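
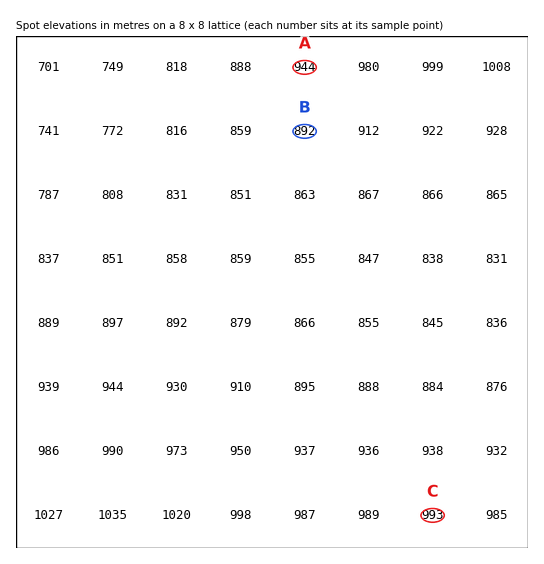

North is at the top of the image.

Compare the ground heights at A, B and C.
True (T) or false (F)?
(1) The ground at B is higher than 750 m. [T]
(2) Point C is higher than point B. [T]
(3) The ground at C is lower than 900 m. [F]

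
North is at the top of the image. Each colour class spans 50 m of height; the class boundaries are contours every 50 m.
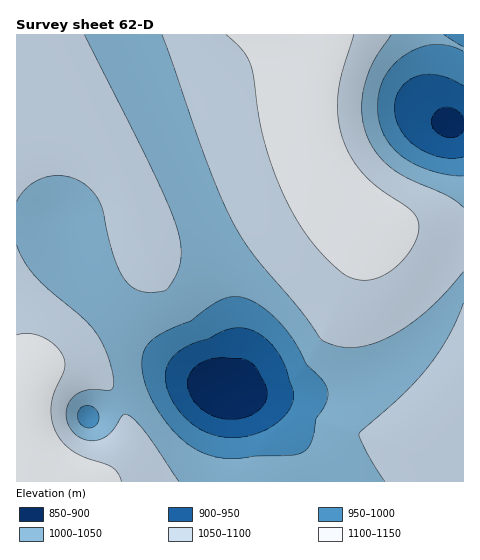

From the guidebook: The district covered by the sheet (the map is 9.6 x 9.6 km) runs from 860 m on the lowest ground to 1150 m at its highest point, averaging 1050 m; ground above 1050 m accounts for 49.4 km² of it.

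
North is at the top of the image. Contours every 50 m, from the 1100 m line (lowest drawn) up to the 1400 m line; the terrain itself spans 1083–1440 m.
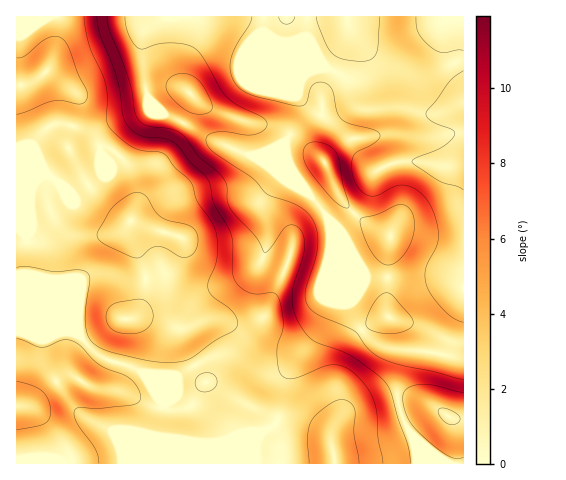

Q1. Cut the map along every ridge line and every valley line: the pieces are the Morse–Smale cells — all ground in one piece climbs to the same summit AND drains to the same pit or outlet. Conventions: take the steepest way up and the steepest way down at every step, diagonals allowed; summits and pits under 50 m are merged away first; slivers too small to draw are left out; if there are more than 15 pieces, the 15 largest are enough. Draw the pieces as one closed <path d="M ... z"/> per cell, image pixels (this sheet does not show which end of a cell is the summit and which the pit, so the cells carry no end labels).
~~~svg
<path d="M463 16l-446 0-1 316 16 4 23 0 7-4 14 1-42-42-9-19 1-70 6-15 8-9 7-2 6 2 10 13 13 3 22-15 3-3-1-36 2-4 13-12 32-14 1-11 16 15 25 12 29 17 30 12 9 0 12-4 16-10 3 17-2 7-6 13-18 24 5 22 0 21-3 11 17 10 40 12 8-23 24 60 9 17 9 8 18 8 44 4 30 6z"/><path d="M148 99l-1 11-32 14-10 8-5 8 1 36-12 10-13 8-5 0-8-3-10-13-6-2-7 2-5 5-9 19-1 70 9 19 63 63 11 6 22 6 13 7 14 25 5 6 3 0 15-30 36-18 14 0 36 16 17-2 23-23 13-18 10-22 0-7-3-5 0-28-3 10-7 1-43-16-9-6 3-11 0-21-5-22 18-24 6-13 2-7-2-17-17 10-12 4-9 0-30-12-29-17-25-12z"/><path d="M71 332l-9 0-7 4-23 0-10-4-6 1 1 131 241-1-2-16 8-17-16 1-24 10-14 2-50-6-2-9 5-23-19-30-14-9-29-9-21-21z"/><path d="M329 255l-3 8 0 32 4 9-4 11-8 17-24 31-10 16-7 41-16 14-3 7 0 22 189 1-37-31-10-22-2-28 6-28 5-5-25-3-13-7-9-8-9-17z"/><path d="M299 354l-13 13-9 5-11 0-10-4-26-12-14 0-23 10-16 11-6 16-4 10-4 2-5 30 4 3 48 5 14-2 24-10 21-2 8-9 7-41z"/><path d="M424 351l-18 1-4 10-4 21 0 17 4 18 8 15 28 24 10 7 15 0 1-106z"/>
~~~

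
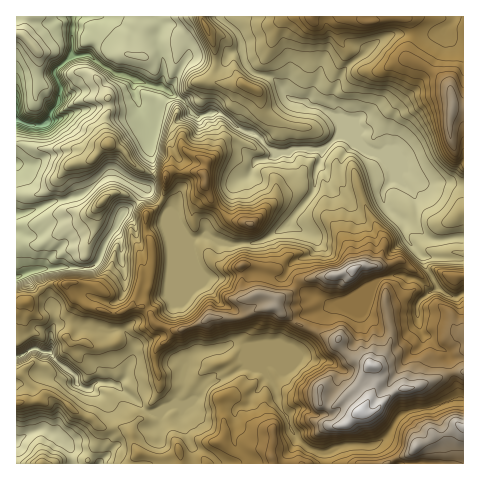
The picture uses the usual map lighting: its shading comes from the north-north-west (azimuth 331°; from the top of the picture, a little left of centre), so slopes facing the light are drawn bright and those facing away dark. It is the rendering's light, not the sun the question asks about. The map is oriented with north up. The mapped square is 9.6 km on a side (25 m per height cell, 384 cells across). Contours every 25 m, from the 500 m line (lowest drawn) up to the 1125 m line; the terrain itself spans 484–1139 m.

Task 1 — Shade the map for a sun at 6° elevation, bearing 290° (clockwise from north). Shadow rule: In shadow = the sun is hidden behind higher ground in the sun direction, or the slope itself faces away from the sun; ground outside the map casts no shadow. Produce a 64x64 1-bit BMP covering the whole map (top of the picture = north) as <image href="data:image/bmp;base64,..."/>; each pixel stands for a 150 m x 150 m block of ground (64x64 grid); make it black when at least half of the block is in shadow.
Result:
<image width="64" height="64" href="data:image/bmp;base64,Qk0+AgAAAAAAAD4AAAAoAAAAQAAAAEAAAAABAAEAAAAAAAACAAATCwAAEwsAAAIAAAAAAAAA////AAAAAAADEAAABiAC+AAAAIAHQABwAAABgAfP/iAAAAAAB5/+AAAAAAIHh/8AfgAAAgcB/4B+AAAABgA/4P4AAAAEAA/4bIAYAAQAD/8AAA8ADAAH/wAABwBICAD/AbAHgCAADB8BkA+AAAAGBicAD4AAAA4ABgAPwAAADwDcAA/wAAAHgPwDj//4AAeAfAGD//8Dg8AMAAH//wGDwDwAAF/+AQPALAPGB/vAA8AcAc8AI+AHwDwAH4gDwAfAOAcfgAPAB+AYBx/AAcf3fQAHH8AABf/5AAMfwAAC//AAAg/AwgD/cAAyD8BDAA7wADoPwAHADfgAOg+AAGAH8AAYDwA/8AfgABwfAP/gB8AADh+wf+AHgAAPH2A/wA+AAA+eIB/AHwAAD44CD8A/ABgPxg/nwD4AB8PHD+JgPgAD4Aef8mB+AAP/x5/wIHwAAf+yH+AgeAAAP3Af4DBwAQAe8A/4EMABAA/4B9gAAAEAA/AHM/gAAQAD8OIAHgADAAPg4YAeAAMYB+BiAAwAAz4H4eAAAAADHwPh+A/AAAEeB8EQH8AAAR8DwAAfAAABBgOAAB4AAAMOD4gACAAIAw4OCADAAAABDhkIAMAAAAAPsAAFgAEAAB/gAAeGAMAAG6AAD4YAAAADgAAPhBg4AAOAAA8AHH8AA4AAHgAYPmABAAAYABAAQA=="/>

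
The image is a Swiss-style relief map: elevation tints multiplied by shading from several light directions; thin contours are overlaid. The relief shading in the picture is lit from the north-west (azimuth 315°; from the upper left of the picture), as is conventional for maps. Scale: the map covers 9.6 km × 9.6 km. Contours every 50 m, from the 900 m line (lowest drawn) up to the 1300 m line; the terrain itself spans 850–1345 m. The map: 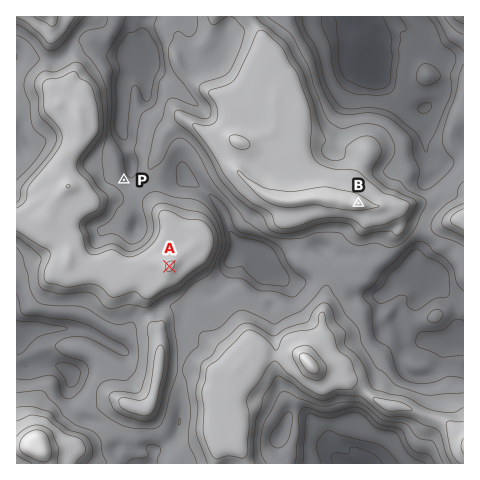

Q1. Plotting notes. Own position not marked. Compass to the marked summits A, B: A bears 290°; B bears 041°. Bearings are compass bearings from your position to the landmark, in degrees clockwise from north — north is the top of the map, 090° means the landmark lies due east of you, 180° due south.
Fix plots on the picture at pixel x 271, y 303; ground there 1080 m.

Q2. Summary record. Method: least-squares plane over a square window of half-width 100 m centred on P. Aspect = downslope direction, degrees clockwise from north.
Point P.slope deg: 11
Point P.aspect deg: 61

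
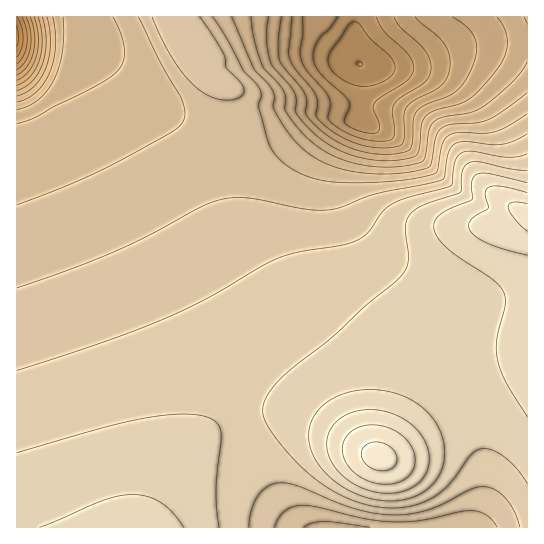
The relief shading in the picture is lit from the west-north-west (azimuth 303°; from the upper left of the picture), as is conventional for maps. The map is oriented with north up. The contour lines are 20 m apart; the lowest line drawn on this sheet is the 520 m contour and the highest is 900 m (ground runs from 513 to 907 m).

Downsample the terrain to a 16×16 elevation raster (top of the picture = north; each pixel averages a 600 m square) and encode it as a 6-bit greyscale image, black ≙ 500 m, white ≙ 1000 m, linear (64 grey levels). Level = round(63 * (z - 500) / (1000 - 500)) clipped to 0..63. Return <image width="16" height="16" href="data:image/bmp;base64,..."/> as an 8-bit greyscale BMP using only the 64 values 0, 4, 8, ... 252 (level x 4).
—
<image width="16" height="16" href="data:image/bmp;base64,Qk02BQAAAAAAADYEAAAoAAAAEAAAABAAAAABAAgAAAAAAAABAAATCwAAEwsAAAABAAAAAAAAAAAAAAEBAQACAgIAAwMDAAQEBAAFBQUABgYGAAcHBwAICAgACQkJAAoKCgALCwsADAwMAA0NDQAODg4ADw8PABAQEAAREREAEhISABMTEwAUFBQAFRUVABYWFgAXFxcAGBgYABkZGQAaGhoAGxsbABwcHAAdHR0AHh4eAB8fHwAgICAAISEhACIiIgAjIyMAJCQkACUlJQAmJiYAJycnACgoKAApKSkAKioqACsrKwAsLCwALS0tAC4uLgAvLy8AMDAwADExMQAyMjIAMzMzADQ0NAA1NTUANjY2ADc3NwA4ODgAOTk5ADo6OgA7OzsAPDw8AD09PQA+Pj4APz8/AEBAQABBQUEAQkJCAENDQwBEREQARUVFAEZGRgBHR0cASEhIAElJSQBKSkoAS0tLAExMTABNTU0ATk5OAE9PTwBQUFAAUVFRAFJSUgBTU1MAVFRUAFVVVQBWVlYAV1dXAFhYWABZWVkAWlpaAFtbWwBcXFwAXV1dAF5eXgBfX18AYGBgAGFhYQBiYmIAY2NjAGRkZABlZWUAZmZmAGdnZwBoaGgAaWlpAGpqagBra2sAbGxsAG1tbQBubm4Ab29vAHBwcABxcXEAcnJyAHNzcwB0dHQAdXV1AHZ2dgB3d3cAeHh4AHl5eQB6enoAe3t7AHx8fAB9fX0Afn5+AH9/fwCAgIAAgYGBAIKCggCDg4MAhISEAIWFhQCGhoYAh4eHAIiIiACJiYkAioqKAIuLiwCMjIwAjY2NAI6OjgCPj48AkJCQAJGRkQCSkpIAk5OTAJSUlACVlZUAlpaWAJeXlwCYmJgAmZmZAJqamgCbm5sAnJycAJ2dnQCenp4An5+fAKCgoAChoaEAoqKiAKOjowCkpKQApaWlAKampgCnp6cAqKioAKmpqQCqqqoAq6urAKysrACtra0Arq6uAK+vrwCwsLAAsbGxALKysgCzs7MAtLS0ALW1tQC2trYAt7e3ALi4uAC5ubkAurq6ALu7uwC8vLwAvb29AL6+vgC/v78AwMDAAMHBwQDCwsIAw8PDAMTExADFxcUAxsbGAMfHxwDIyMgAycnJAMrKygDLy8sAzMzMAM3NzQDOzs4Az8/PANDQ0ADR0dEA0tLSANPT0wDU1NQA1dXVANbW1gDX19cA2NjYANnZ2QDa2toA29vbANzc3ADd3d0A3t7eAN/f3wDg4OAA4eHhAOLi4gDj4+MA5OTkAOXl5QDm5uYA5+fnAOjo6ADp6ekA6urqAOvr6wDs7OwA7e3tAO7u7gDv7+8A8PDwAPHx8QDy8vIA8/PzAPT09AD19fUA9vb2APf39wD4+PgA+fn5APr6+gD7+/sA/Pz8AP39/QD+/v4A////AKisrLCsqKCUjIyUnJiQjJikqKioqKSgnJikuMC4pJicoKSkpKSkoKCksMTIvKigpJygoKCgoKCgpKy4uLCoqKiYnJycoKCgoKSkqKioqKislJiYmJycnKCgoKSkqKisrJCUlJSYmJycnKCgpKSoqKyMkJCQlJSYmJycoKCkqKisiIyMkJCQlJSYmJycpKiwtIiIiIyMkJCQkJCUmKSwuLyEhISIiIyMjIiIiIyUnLC4gICAhISIiIiAeGxkbIycnHx8fICAhIiEdFhERGB4gIRkeHx8gIiQhGxMODxMXGh0PHB4fISUkHRYPCwwQFBcaDBsdHyMlIRsVDwwPExUXGg="/>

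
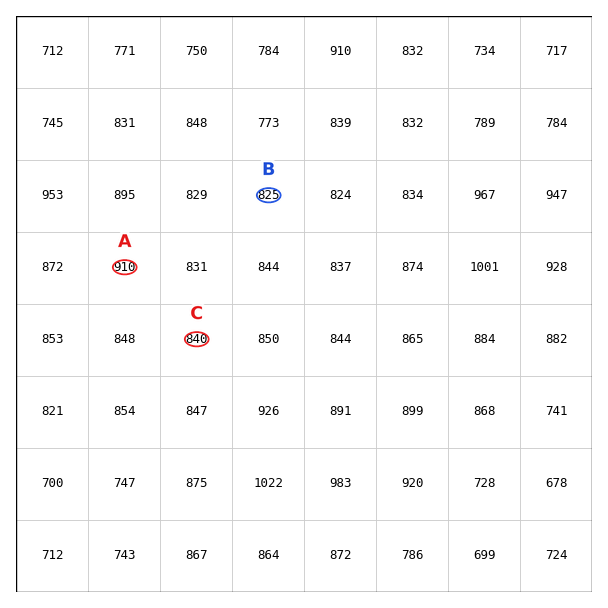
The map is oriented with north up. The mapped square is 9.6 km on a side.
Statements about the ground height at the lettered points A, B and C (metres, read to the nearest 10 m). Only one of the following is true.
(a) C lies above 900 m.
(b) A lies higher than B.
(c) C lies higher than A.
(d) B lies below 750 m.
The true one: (b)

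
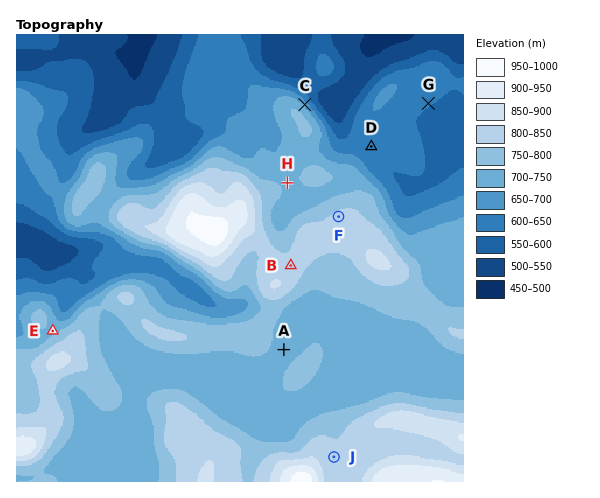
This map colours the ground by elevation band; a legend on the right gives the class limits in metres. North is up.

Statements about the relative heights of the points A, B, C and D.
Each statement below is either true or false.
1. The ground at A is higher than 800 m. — false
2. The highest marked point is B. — true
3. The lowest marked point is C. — false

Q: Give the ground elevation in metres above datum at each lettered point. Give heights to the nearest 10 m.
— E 740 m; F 810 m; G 600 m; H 730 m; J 810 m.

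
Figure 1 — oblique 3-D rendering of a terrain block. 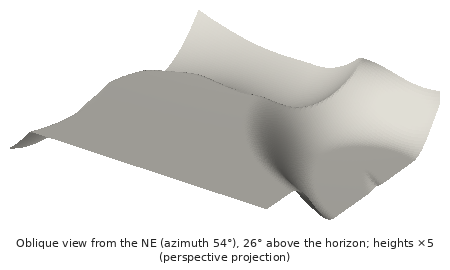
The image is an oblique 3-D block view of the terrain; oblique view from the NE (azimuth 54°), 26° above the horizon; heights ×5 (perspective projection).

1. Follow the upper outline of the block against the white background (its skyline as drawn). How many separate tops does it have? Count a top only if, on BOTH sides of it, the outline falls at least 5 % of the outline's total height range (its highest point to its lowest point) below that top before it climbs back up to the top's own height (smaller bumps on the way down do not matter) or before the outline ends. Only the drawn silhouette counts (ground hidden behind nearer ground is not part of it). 2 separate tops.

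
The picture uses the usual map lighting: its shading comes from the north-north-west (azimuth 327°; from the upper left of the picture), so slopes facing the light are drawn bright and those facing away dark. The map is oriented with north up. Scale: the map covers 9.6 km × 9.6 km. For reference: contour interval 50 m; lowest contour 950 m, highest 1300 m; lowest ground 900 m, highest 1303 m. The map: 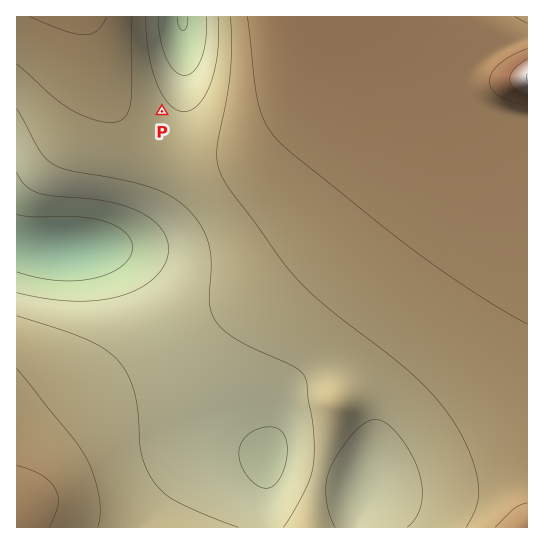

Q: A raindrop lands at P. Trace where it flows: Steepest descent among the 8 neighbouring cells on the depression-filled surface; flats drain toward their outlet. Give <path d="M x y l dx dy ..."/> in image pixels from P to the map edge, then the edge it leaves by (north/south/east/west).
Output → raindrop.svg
<path d="M162 111l17-17 0-19 2-1 0-28 1-1 0-28"/>
exit: north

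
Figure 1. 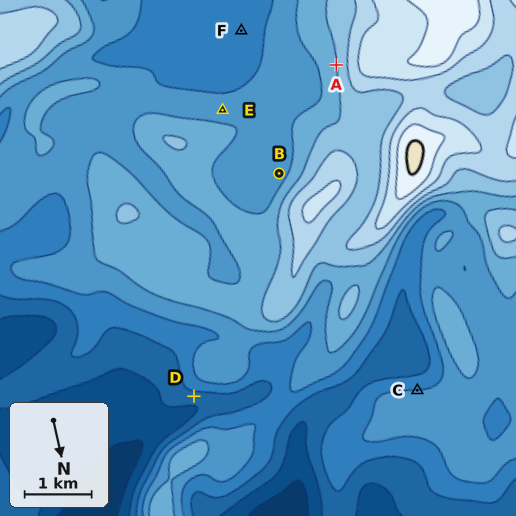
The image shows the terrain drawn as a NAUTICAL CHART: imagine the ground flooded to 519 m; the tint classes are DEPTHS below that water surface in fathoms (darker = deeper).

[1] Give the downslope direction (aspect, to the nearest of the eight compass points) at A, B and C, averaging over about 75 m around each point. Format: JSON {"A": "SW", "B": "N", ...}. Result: {"A": "E", "B": "SE", "C": "S"}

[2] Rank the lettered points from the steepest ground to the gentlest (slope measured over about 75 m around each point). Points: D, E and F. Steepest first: D E F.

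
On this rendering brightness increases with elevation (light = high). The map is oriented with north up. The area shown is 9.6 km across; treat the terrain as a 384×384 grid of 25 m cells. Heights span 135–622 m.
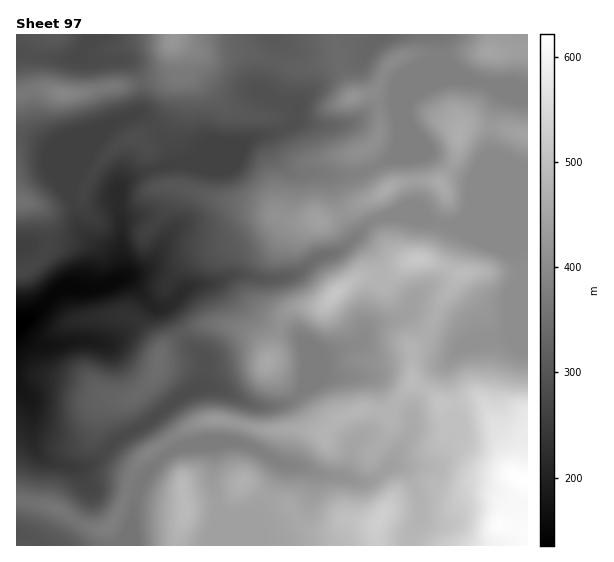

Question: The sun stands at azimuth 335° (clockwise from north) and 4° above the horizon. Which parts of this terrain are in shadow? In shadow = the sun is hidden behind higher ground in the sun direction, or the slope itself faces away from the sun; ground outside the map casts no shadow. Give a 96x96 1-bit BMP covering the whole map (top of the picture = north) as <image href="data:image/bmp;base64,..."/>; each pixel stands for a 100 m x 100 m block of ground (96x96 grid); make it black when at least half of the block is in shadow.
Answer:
<image width="96" height="96" href="data:image/bmp;base64,Qk2+BAAAAAAAAD4AAAAoAAAAYAAAAGAAAAABAAEAAAAAAIAEAAATCwAAEwsAAAIAAAAAAAAA////AAAAAAAAYGAA8AAAAAAAAAAf+fAA8AAAAAOAAAA/8HAB8AAAAAOAAAB/4BgA8AAAAAeAAAD/wAgA8AAAAAOAAAD/gAAAcAAAAAOAAAD8AAAAIAAAAAAAAADAAAAAADAAAAAAAAAAAAAAAHgAAAAAAAAAAAAAADgAAAAAAAAAAAAAABgAAAAAAAAAAAAAAAAAAAAAAAAAAAAAAAAAHiAAAAAAAAAAAAAAfnAAAAAAAADAAAA//jgAAAAAAADgAAD//BwAAAAADgDwAAP//A4AAAAAAwAwAA//+AYAAAAAAYAcf//+AAIAAAAAAOAH///8AgMAAAAAAPwD///4B4EAAAAAAP8A//wAD8AAAAAAAP/AP8AAB+AAAAAAAH/gAAAAA+AAAAAAAB/wAAAAAEAAAAAAAAf8AAPwAAAAAAAAAAP+AAf4AABgAAAAAAH/AA/4AABgAAAAAAD/gA/8AAAgAAAAAAA/gA/8AAAAAAAAAAAfgA/8AAAAAAAAAAAPgAf8AQAAAAAAAAAHAAP4B8AAAAAAAAAAAAH4D8AAAAAAAAAAAAA4H+AAAAAAAAAABAAAf+ADgAAAAAAAHgAA/+ADwAAAAAAAfwAH//AB8AAAfgAA/gAP//AB+AAG/4AAfgAf//AB/gAOf4AAGAAf//AB/wAfDgAAAAA///gB/4B/AAAAAAAf//oA//D/gAAAAAAf//8A//j/8AAAAAAAP/+A//j//AAIAAAAH//4//j//gAMAAAAD//8f/j//4AGAAAAB+P+P/j//+AHgAAAA8H/H/j///gD/gDwAIH/H/j///wB/4f+AAD/D/Af//xAf///AAD/AAAP//3gA///wAB+AAAH//ngAAH/+AAAAAAP//HgAAD//AAAAAAf//HwAAB//gAAAAA/yfDwAAAP/gAAAAB/w/DwAAAH/4AAAAD/4+B4AAAB/8AAAAD/4+A8AAAAf+AAOAD/4AAeAAAAB//geAD/wBAPAAAAA//w+AD/gDAHgAAAAf/48AD4AHnjgAAAAH/88AAAAfnwAAAAAD/88AAAA/jwAAAAAA/+cAAAA/gAAAAAAAP8LAAAA/wAAAAAAAH4HwAAA/wAAAAAAAAAHwAAB/wAAAAAAAAAP4AAH/yAAAAAAeAAP4AH//zgAAAAA/AAP4EP//xwAAAAAfwAH4MP//wAHgAAADwAH88f//wAPwAAAA4AH98f//8Af/AAAAwAH/8///+A//wAAAAAD4B///+B//8AAAAABwB///+D//8AH4AAAAD////H//wAP8AAAAD//////AAAf8AAAAD//////AAAP8AAAAD//////wAAB+AAAAD//////4AAAcAAAAwAP////4AAAAAAAD8AAP///4AAAAAAAH8AAAAD/8AAAAAAAP8AAAAB//AAAAMAA/8AAAAH//gAAAOAB/8AAAAH//gAAAPAB/8AAAAP/gAAAAHgB/8AwAAPiAAAAABgAfwD4AAPgAAAAAAAAAAD4AAHAAAAAAAAAAAA4AABAAAAAAAAAAAAAAAAAAAAAAAAAAA="/>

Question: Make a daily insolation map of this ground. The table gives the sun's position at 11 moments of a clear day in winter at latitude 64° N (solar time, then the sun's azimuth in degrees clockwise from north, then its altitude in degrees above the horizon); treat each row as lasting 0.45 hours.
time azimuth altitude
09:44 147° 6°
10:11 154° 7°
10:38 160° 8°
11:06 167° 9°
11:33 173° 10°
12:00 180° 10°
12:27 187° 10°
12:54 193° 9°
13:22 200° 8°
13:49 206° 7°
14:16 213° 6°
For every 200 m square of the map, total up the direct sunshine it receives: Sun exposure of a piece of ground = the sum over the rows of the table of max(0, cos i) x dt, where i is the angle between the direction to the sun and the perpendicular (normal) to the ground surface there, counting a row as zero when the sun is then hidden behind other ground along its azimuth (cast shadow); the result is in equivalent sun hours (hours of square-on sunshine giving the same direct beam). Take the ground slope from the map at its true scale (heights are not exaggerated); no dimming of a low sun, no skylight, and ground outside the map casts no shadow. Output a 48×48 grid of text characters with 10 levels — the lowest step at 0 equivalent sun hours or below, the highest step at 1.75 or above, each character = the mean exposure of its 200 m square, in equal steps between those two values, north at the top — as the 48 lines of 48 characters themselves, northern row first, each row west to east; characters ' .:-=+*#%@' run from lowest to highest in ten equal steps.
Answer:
====+=-----=--==----------===-----:  ..::::::---
==+++----=++++**=----------===---:  .:::--------
:.       .:-=*#*+++==++=----==--:..-++===+*##***
           .-=+==++++++++=====:. .-+======*#%%##
         ..-=+++++++===+++++=-.  .====--:::-=+=+
-==---=+#%%######*+==--==++=:...:====-:     :-==
**#%@@@@@@%####***+=-----==-:-+##=---:  .  .:..:
**#@@@@%#*=-=++++*++==-----=*%@%*---==-:-:::.   
+*####*+=-::-=+++*******+=::-=--:---=+*+-----:..
=+*+====-:---==++++***=-:.  .   .:====*#+=+*+++=
-======--=+=-=======--. ...    .:=+==-=+++**+***
--=====-=**++++====--:..::::--=+++=:::.:=+*+==+*
----==-=****+-:::---:....-==+++*+-      -*+=====
:::----+*++-.         ....:::--:.   ..:.:=======
.  .--=+==-:-===-.   ...........  :+###*--======
-:..:===--=+**++++=---::.:.  ..:-+%%*****=======
##*=-==--=+++++***++=----::...-=*%#+--=+#+======
%%#*+++=-==--=*+===+++++=--=--=**-... .-==-=====
***+==+*++=-=++---==++**+++*#**+-.      :-----==
=======+*++**+=----==++++**#%#=. ..        .:--=
---+*##*++*#*=========++****=.   .::         :--
:-+%@%#****#*==++++****###+:     :--=+*=:    .:-
+*@@%****+==--=+****===+=:     .---+#%%*=-=++===
@@@*===-:..:--==--::.         .=++=+**+==+###+==
@%*-:.     .=+=:.   ..      .-*##*+++=--=**++===
**=:.    ....:.     .::..:--=*###**+=--=**+==-==
+=:..:--==-:        ..::-*#%%##***+=---=+++==-==
-::-+****+=:   .=++=-:::-+#%@%*+==-:.:-=++======
::=+=-:----.  .=*###+-:.:-=+##*+===-::-=++===---
::::.     ...:--=++*+-:..:-==+=---===-===-:::::-
::.        .:----====-:----===----==--==:.   .  
-::::.     :-===---=+++*++=---==+==-::::.       
===-:::.  .:=++=-. .-*%#*+=-:..  .::--.  .      
-==-::---::-+*+:     -%%#*-.       :=+-. .:.    
:-----=====+*+:        .:.       ..-++=--==-:.. 
::--====++**=.              .::-==-=========:::-
:::-=+++**+-    -+#*=:    .::-+**+==========--:-
:::-==+++=:   .+####%%%#**+=-=++===+=---=-==----
::---==+=:   :-:.:::.:+#%###+===--=+=--==----::-
..:=++*+:. :==.        -+*####+===+===++=-::::::
   .:---:.:==:    ..    :-=+##**++=----=-::::::.
     .:----=:...:::::::.   .:--=+-. .--------==-
     .::----::---:--=+=-. .:.       :-=---=--=++
:.      .:=-:--=---=+++=-::::.     :--=--===--==
**+=:    :==---=-===+=====-:::.. .:---=-===-----
*###*-  .===---=+=========-::---:-=+=--===-::---
=++*#*+==+=====++==========--======+=-:::::-=+=-
--==+++++====-======================--:::::-====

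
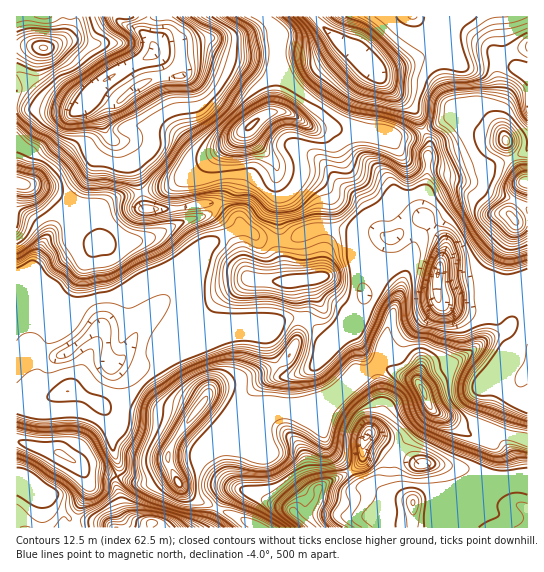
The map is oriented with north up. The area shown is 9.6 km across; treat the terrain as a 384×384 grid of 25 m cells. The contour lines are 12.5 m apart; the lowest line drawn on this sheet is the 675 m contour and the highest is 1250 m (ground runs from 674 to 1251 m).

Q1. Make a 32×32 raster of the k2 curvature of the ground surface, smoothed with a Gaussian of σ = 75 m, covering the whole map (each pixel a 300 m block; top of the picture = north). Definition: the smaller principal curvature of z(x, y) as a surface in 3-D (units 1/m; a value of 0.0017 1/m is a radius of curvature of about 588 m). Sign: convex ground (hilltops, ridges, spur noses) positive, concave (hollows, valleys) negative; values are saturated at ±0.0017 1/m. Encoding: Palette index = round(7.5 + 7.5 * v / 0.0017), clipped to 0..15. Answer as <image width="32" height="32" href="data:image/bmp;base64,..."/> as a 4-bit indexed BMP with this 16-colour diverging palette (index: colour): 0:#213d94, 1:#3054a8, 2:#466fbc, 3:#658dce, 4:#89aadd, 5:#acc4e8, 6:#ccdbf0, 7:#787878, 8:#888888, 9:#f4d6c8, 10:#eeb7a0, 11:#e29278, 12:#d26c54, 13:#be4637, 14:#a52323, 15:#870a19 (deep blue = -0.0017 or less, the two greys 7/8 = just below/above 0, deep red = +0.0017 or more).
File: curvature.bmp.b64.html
<image width="32" height="32" href="data:image/bmp;base64,Qk12AgAAAAAAAHYAAAAoAAAAIAAAACAAAAABAAQAAAAAAAACAAATCwAAEwsAABAAAAAAAAAAlD0hAKhUMAC8b0YAzo1lAN2qiQDoxKwA8NvMAHh4eACIiIgAyNb0AKC37gB4kuIAVGzSADdGvgAjI6UAGQqHAHZ1MlIAI1iHQAiIh3Z3d2Z3U1NDZ3dVIAI1d3aGd3d4ZAS3CHaUQAJkEYiHdnd3dxJ3hgZXVFRoVVMDd1RWUiNXiIQIaTZ3iKNHYGdTMSZzd4iQNVZTd4dRelA1MUd4dzEiE1NkdTd3VohRFSiEaHZFVWhipWhFd3eHYkJJhUQyh4h3cldplGZ2d3YSSVMEZ3d3dmYyeXaVEAR4VGcmFXd3VnZndQJYdWcwZmY2aWNnd3Vmdod1IjRZRSB3WXV2V3d4Znd4d3ZmRVZiVzNDRXeHd3Z3Z3dlVURXZRpEEmd3d2M0Z3d2Z3Z4dVYlUxR4d3UmdSNndmiXiIpVZGUHdlUSeJiEI2ZohnZnRnd3BmJDcWiIh4YlVmVWZmd2dxQ3mGRIeHd4ZDVEVEVXZmdDaIpEZ4dSI1d0RmZWZXh1UniYZjd5dDQgNkeYaIVnZkd0QptGN2RpiHd3eHZYY0NWZUtUeDRER4dlRod1dyORZnYmR3RXZ0OGV2NmV3RYcFh1YXZVhWdlR1mmIlZ3eJFXdbYzIDR3dlJXh1ZWd4gwmHZmNlI0FYh1NTeDV1ViI6iHhWZjFXM1RFRyJWNUIGRndnZWaFAmZDRzVnYmU0NmQyRUeZZ3MFZldkZ1RSUlZ3ZodomIaKJGVCRHiVAiR3d2eHdlVnQCZUZTR5gAZnd3d2d2"/>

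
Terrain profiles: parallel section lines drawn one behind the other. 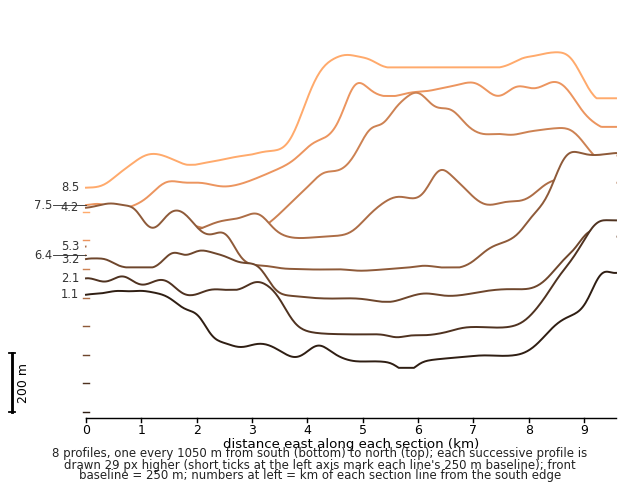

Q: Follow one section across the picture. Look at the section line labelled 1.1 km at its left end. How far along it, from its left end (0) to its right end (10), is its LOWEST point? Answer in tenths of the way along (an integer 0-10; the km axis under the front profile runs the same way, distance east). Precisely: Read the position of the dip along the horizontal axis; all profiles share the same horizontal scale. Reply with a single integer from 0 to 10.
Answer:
6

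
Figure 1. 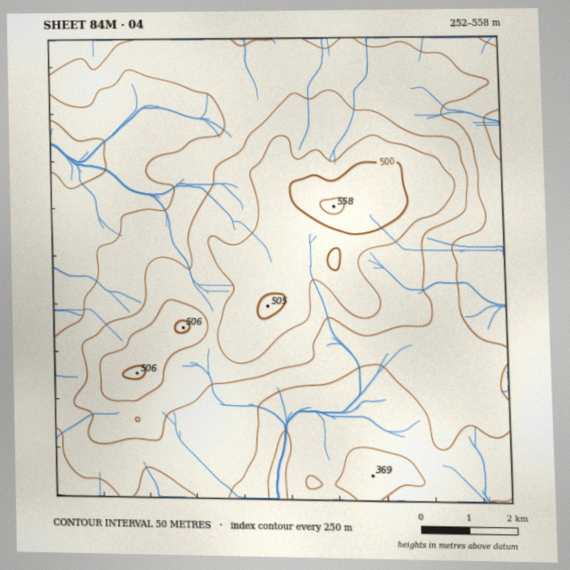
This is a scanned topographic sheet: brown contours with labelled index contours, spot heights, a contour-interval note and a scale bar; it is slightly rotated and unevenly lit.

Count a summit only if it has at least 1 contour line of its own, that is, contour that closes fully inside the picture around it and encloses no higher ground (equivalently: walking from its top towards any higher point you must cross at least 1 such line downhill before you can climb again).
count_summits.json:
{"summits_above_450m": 5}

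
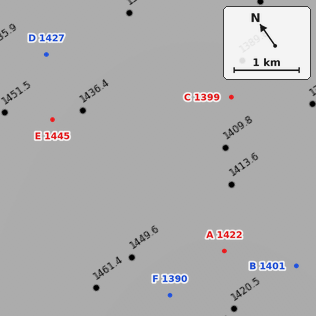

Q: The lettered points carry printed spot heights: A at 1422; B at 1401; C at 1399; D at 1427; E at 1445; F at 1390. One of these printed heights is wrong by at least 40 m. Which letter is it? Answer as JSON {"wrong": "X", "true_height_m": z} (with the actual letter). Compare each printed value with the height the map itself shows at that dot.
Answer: {"wrong": "F", "true_height_m": 1440}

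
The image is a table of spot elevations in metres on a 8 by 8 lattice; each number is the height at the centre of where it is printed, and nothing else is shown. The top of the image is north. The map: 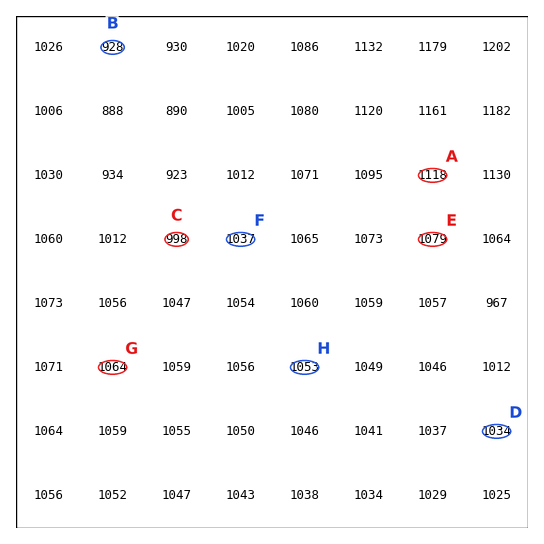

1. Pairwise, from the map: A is higher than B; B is lower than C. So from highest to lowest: A C B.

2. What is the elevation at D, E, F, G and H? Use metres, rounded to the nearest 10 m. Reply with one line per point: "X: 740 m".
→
D: 1030 m
E: 1080 m
F: 1040 m
G: 1060 m
H: 1050 m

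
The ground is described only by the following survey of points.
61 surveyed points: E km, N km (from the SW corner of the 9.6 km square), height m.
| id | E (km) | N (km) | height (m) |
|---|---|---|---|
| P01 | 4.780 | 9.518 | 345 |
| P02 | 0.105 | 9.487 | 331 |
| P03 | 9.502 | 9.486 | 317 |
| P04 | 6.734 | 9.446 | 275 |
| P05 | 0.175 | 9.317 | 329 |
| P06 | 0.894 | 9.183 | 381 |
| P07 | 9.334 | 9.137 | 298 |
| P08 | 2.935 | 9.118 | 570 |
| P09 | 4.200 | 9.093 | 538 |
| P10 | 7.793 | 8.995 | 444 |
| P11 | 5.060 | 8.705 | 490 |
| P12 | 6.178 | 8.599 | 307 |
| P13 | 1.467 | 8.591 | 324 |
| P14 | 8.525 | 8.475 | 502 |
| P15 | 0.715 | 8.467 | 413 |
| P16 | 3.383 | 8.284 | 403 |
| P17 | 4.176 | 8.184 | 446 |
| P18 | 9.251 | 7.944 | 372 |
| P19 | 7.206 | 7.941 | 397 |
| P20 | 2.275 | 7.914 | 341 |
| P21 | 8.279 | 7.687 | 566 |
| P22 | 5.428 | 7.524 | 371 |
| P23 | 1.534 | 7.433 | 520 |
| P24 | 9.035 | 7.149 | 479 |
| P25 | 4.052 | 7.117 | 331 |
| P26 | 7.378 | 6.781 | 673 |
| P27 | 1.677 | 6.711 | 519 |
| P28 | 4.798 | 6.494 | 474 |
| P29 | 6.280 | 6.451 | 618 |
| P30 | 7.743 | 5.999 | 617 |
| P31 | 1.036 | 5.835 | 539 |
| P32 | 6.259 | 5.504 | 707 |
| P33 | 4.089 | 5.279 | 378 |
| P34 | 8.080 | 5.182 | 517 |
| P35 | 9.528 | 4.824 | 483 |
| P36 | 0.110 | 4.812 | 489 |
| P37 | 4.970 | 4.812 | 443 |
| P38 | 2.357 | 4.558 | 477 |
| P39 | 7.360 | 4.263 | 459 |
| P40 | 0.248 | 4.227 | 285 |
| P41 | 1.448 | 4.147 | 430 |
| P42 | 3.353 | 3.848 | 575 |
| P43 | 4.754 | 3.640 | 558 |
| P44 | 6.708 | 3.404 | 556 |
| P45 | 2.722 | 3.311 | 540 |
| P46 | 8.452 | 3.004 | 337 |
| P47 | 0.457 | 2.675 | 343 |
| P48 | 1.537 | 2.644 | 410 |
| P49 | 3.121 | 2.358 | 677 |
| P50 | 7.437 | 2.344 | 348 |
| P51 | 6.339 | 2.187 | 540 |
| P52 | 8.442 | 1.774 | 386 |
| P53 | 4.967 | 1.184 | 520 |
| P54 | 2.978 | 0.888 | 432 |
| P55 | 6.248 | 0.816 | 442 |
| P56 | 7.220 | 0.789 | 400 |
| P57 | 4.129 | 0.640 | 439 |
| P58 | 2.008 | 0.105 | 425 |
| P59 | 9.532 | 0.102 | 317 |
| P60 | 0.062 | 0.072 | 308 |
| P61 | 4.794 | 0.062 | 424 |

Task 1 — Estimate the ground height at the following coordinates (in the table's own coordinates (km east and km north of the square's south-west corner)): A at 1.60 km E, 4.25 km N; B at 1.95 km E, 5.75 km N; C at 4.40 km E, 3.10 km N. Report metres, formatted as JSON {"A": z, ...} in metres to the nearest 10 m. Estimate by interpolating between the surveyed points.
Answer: {"A": 370, "B": 460, "C": 500}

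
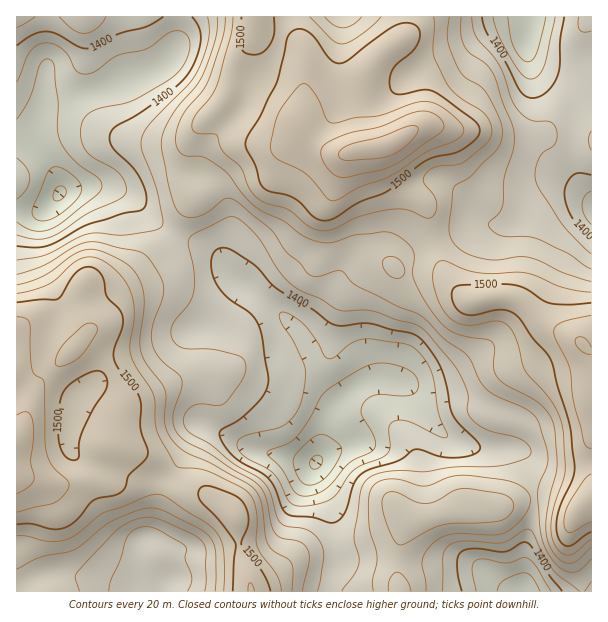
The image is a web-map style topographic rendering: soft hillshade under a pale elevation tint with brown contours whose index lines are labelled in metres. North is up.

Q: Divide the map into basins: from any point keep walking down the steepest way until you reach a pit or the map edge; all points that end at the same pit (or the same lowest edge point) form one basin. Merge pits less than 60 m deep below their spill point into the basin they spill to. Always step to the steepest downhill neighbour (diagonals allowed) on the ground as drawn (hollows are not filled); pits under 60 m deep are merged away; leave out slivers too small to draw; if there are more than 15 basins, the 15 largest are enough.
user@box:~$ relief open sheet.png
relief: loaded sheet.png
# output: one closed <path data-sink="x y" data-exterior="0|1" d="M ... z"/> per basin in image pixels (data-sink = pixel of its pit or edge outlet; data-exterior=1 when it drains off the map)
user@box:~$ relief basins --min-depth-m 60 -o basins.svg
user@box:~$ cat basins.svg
<path data-sink="317 462" data-exterior="0" d="M302 127l-2 5-15 12-9 2-19-1-18 5-25 30-26 26-18 36-12 12-32 24-15 10-18 0-9-4-2 4 0 15 6 21 0 8-9 12 4-1 6 3 15 14 10 12 8 20 2 13-8 17-4 22 16 7 19 5 12 6 23 19 33 18 20 19 5 34 12 40 147 0-2-11 1-33 5-17 7-11 16-2 30-8 47-4 27-8 18 0 15 4 10 6 8 0 11-10 0-147-5-2-11-11-34-16-18-18-11-6-19-2-21 5-8-3-25-24-45-4-10-12-6-13-7-39-12-33-2-21-5-1-6 3-15-2-17-8-11-12z"/><path data-sink="60 194" data-exterior="0" d="M405 16l-389 1 1 459 13 2 20 6 28 0 14-3 5-5 7-21 8-11 4-22 8-17 0-7-10-26-10-12-15-14-6-3-4 1 9-12 0-8-6-21 0-15 2-4 9 4 18 0 47-34 12-12 14-29 9-13 21-20 15-21 13-11 15-3 19 1 9-2 9-6 8-11 2 5 11 12 17 8 15 2 10-3 4 28 11 27 7 39 6 13 10 12 40 2 13 7-15-39-6-33-5-7-18-8-12-12-7-16-3-14 2-3-15 3-3-4-4-12-1-30 7-33 19-22 17-13z"/><path data-sink="530 17" data-exterior="1" d="M591 16l-184 0-3 20-17 13-17 19-9 36 0 19 5 23 3 4 14-4 2 18 7 16 12 12 18 8 5 7 6 33 12 35 6 9 13 12 9 5 21-5 19 2 11 6 18 18 34 16 14 12 2 0z"/><path data-sink="161 588" data-exterior="0" d="M113 445l-5 4-8 21-8 11-14 3-28 0-20-6-14-1 0 114 235 1-1-11-10-29-5-34-14-14-14-10-37-4-42-14-6-5-2-18z"/><path data-sink="524 591" data-exterior="1" d="M548 498l-18 0-27 8-47 4-30 8-16 2-7 11-5 17 0 42 3 2 190 0 1-92-11 8-8 0-10-6z"/>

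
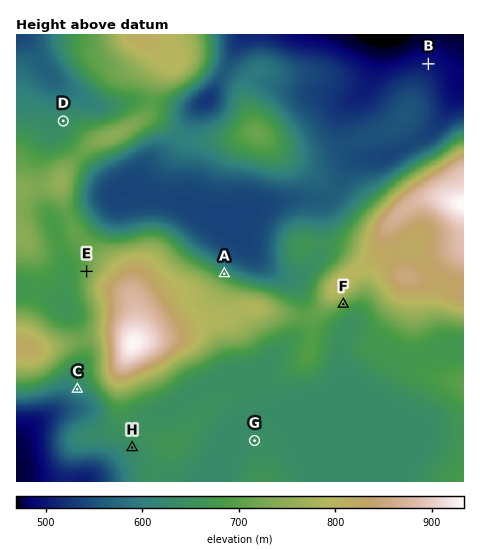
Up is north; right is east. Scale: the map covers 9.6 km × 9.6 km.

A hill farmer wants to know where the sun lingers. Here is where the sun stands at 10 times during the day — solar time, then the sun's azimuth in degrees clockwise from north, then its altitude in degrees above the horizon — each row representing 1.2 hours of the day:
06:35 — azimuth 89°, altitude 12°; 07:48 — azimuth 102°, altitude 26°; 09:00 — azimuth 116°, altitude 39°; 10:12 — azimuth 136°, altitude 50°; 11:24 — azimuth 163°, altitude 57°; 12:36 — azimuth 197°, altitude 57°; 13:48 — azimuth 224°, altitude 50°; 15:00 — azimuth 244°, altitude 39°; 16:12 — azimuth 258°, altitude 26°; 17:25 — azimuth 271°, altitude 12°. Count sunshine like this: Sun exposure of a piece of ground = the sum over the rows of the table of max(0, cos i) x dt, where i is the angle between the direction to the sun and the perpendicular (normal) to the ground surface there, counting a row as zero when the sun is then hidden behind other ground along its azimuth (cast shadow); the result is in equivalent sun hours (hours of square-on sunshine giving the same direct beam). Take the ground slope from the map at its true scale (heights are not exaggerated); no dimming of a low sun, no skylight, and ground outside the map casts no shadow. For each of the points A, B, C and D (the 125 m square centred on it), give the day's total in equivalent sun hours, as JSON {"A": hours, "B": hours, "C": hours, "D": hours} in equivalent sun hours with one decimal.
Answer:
{"A": 5.5, "B": 6.7, "C": 7.3, "D": 6.7}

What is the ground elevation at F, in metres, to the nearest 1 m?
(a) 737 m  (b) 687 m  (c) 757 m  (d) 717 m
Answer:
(d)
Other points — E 715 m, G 641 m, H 639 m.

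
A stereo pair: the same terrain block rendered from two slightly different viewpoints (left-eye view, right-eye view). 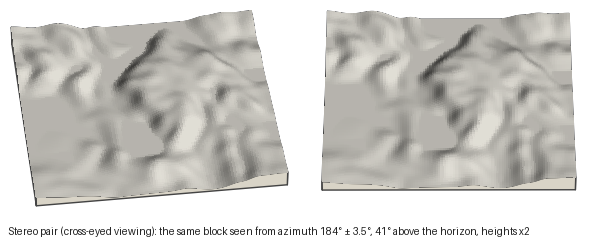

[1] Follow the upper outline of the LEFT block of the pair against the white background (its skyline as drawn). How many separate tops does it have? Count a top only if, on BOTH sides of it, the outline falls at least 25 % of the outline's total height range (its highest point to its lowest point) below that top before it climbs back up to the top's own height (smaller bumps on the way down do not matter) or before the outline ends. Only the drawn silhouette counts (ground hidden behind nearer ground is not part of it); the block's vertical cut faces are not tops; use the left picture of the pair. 0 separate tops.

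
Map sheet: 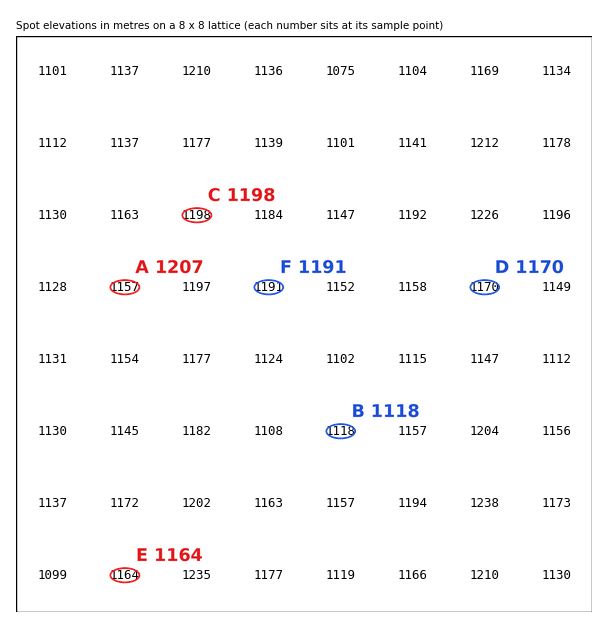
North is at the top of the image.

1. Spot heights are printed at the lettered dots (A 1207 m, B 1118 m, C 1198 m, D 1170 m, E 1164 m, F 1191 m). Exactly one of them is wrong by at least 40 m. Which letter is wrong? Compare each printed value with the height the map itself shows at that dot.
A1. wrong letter A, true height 1157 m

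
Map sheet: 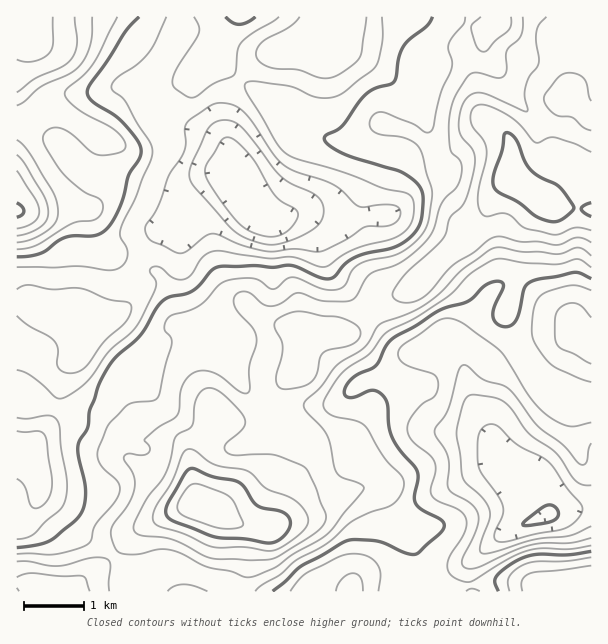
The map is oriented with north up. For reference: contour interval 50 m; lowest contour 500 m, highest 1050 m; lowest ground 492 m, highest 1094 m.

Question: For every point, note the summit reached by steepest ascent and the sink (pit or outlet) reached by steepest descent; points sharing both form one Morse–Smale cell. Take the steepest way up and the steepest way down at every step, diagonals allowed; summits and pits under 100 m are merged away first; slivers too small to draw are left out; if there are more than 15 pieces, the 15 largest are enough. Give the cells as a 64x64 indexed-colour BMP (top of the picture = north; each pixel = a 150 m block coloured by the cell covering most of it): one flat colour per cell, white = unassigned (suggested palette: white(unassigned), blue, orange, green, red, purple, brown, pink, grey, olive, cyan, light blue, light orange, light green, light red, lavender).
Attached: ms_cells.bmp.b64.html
<image width="64" height="64" href="data:image/bmp;base64,Qk12CAAAAAAAAHYAAAAoAAAAQAAAAEAAAAABAAQAAAAAAAAIAAATCwAAEwsAABAAAAAAAAAA////ALR3HwAOf/8ALKAsACgn1gC9Z5QAS1aMAMJ34wB/f38AIr28AM++FwDox64AeLv/AIrfmACWmP8A1bDFAMzBERZmZmZmZmZmZmd3d3d3d3d3d3d3IiKZmZmZmZmZEREREWZmZmZmZmZmZ3d3d3d3d3d3d3IiIpmZmZmZmZkRERERFmZmZmZmZmZnd3d3d3d3d3d3ciIimZmZmZmZmRERERERZmZmZmZmZmZ3d3d3d3d3d3dyIiIpmZmZmZmZEREREREWZmZmZmZmZnd3d3d3d3d3dyIiIiKZmZmZmZkRERERERFmZmZmZmZmd3d3d3d3d3d3IiIiIimZmZmZmRERERERERZmZmZmZmZ3d3d3d3d3d3ciIiIiIpmZmZmZERERERERERZmZmZmYREXd3d3d3d3ciIiIiIiIpmZmZkRERERERERERZmZmERERIid3d3d3ciIiIiIiIiIimZmRERERERERERERZmYRERESInd3d3ciIiIiIiIiIiIiIiERERERERERERZmZmERERIiIid3dyIiIiIiIiIiIiIiIREREREREREWZmZmZhEREiIiIid3IiIiIiIiIiIiIiIhEREREREREWZmZmZmYRERIiIiIiIiIiIiIiIiIiIiIiEREREREREWZmZmZmZmERESIiIiIiIiIiIiIiIiIiIiIREREREREWZmZmZmZmZhERIiIiIiIiIiIiIiIiIiIiIhERERERERZmZmFmZmZmERESIiIiIiIiIiIiIiIiIiIiERERERERFmZmERZmZmERERIiIiIiIiIiIiIiIiIiIiIRERERERERERERFmZmYRERIiIiIiIiIiIiIiIiIiIiIhERERERERERERERZmERERIiIiIiIiIiIiIiIiIiIiIiERERERERERERERFhERERIiIiIiIiIiIiIiIiIiIiIiIREREREREREREREREREzNSIiIiIiIiIiIiIiIiIiIiIhEREREREREREREREREzNVVVVSIiIiIiIiIiIiIiIiIiERERERERERERERERETMzVVVVUiIiIiIiIiIiIiIiIiIRERERERERERERERETMzNVVVVVUiIiIiIiIiIiIiIiIhERERERERERERERETMzMzVVVVVVVSIiIiIiIiIiIiIiERERERERERERERETMzMzM1VVVVVVUiIiIiIiIiIiIiIRERERERERERERETMzMzMzVVVVVVVVIiIiIiIiIiIiIhERERERERERERERMzMzMzNVVVVVVVVVIiIiIiIiIiIiERERERERERERERMzMzMzM1VVVVVVVVVVUiIiIiIiIiURERFEERERERERExEzMzMzMzMzVVVVVVVVIiIiIiIiVRERREREERERERExEREzMzMzMzM1VVVVVVVSIiIiIiVVEUREREREERERETERERMzMzMzMzNVVVVVVVUiIiIiVVVERERERERBEREREREREzMzMzMzMzVVVVVVVSIiIlVVVUREREREREERERERERERMzMzMzMzMzNVVVVVUiIlVVVVREREREREQREREREREREzMzMzMzMzMzVVVVVVVVVVVVVERERERERBERERERERERMzMzMzMzMzM1VVVVVVVVVVVUREREREREEREREREREREzMzMzMzMzMzNVVVVVVVVVVVRERERERERBERERERERETMzMzMzMzMzMzVVVVVVVVVVVEREREREREQRERERERERMzMzMzMzMzMzMzVVVVVVVVVURERERERERBERERERERMzMzMzMzMzMzMzM1VVVVVVVVRERERERERERBEREREREzMzMzMzMzMzMzMzNVVVVVVVVERERERERERERBEREREREzMzERMzMzMzMzM1VVVVVVVUREREREREREREERERERERERERERETMzMzMzVVVVVVVVRERERERERERERBEREREREREREREREzMzMzM1VVVVVVVEREREREREREREQREREREREREREREREzMzMzVVUzVVVURERERERERERERERBERERERERERERERETMzMzUzM1VVREREREREREREREREEREREREREREREREREzMzMzMzVVVEREREREREREREREQRERERERERERERERETMzMzMzNVVURERERERERERERERBERERERERERERERETMzMzMzM1VVRERERERERERERERBEREREREREREREREzMzMzMzMzVVVERIRERERERERERBEREREREREREREREzMzMzMzMzNVVUSIiEREREREREERERERERERERERERERMzMzMzMzM1VViIiIREREREQREREREREREREREREREREzMzMzMzMzVVWIiIiEREREQREREREREREREREREREREzMzMzMzMzM1VYiIiIhERERBERERERERERERERERERETMzMzMzMzMzVViIiIiIREREERERERERERERERERERETMzMzMzMzMzNVWIiIiIiIiIgREREREREREREREREREzMzMzMzMzMzM1VYiIiIiIiIiIEREREREREREREREREzMzMzMzMzMzMzVViIiIiIiIiIgREREREREREREREREzMzMzMzMzMzMzNVWIiIiIiIiIiIERERERERERERERMzMzMzMzMzMzMzM1VYiIiIiIiIiIgREREREREREREzMzMzMzMzMzMzMzMzVViIiIiIiIiIiIERERERERERETMzMzMzMzMzMzMzMzNVW7iIiIiIiIiIgREREREREREREzMzMzMzMzM6MzMzM1VbuIiIiIiIiIiBERERERERERERMzMzMzMzqqqjMzMzVV"/>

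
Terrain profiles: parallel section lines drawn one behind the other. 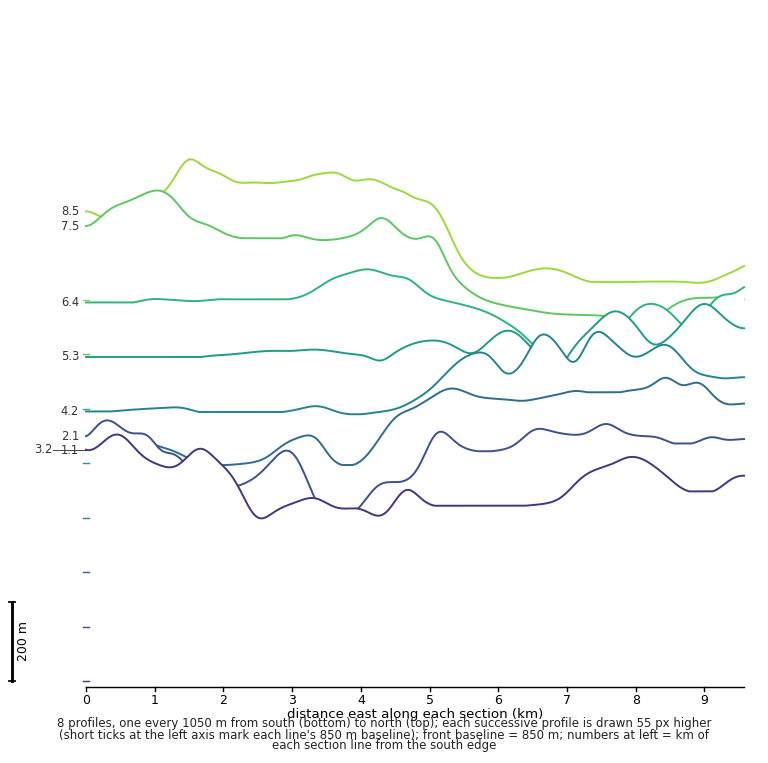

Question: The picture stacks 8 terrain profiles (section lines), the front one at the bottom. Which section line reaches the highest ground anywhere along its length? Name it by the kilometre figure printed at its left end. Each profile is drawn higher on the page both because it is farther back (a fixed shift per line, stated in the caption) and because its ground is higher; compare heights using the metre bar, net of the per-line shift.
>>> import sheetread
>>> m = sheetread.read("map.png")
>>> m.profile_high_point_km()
1.1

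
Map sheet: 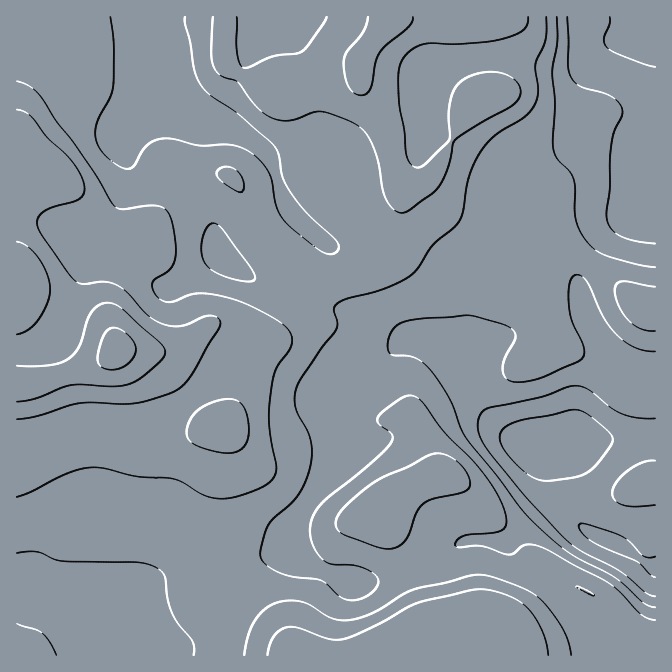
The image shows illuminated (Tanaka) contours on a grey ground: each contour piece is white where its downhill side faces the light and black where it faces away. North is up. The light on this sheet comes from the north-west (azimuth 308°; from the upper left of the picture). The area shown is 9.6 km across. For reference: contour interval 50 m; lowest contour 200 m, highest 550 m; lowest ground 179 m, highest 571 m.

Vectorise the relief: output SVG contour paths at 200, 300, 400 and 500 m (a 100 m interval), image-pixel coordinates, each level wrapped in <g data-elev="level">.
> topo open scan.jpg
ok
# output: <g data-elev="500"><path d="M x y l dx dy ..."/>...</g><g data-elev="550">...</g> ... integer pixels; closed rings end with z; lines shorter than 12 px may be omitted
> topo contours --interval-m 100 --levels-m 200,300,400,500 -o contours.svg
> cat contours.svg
<g data-elev="200"><path d="M655 577l-5-2-13-14-35-14-12-7-9-8-2-7 2-1 4 0 31 10 12 6 16 16 5 2 6-1"/><path d="M542 480l-8-2-10-7-12-11-8-11-4-7 0-7 2-5 5-4 17-6 53-10 13 6 21 19 2 5-3 7-13 16-8 9-15 6-24 3z"/><path d="M655 67l-34-12-15-8-2-9 6-15 0-6"/></g><g data-elev="300"><path d="M655 607l-11-4-30-26-46-25-34-30-14-14-22-31-32-39-5-10-11-28-18-28-8-9-9-5-8-2-15-1-4-4 0-6 1-8 3-7 5-5 7-3 21-4 40-3 9 1 31 9 9 7 2 3-1 5-9 15-3 10 0 8 4 6 5 2 8 1 24-5 34-15 6-7-1-10-11-23-3-17 1-23 3-5 4-2 5 1 5 5 16 36 14 18 8 7 10 6 10 3 10 0"/><path d="M655 267l-21-3-34-11-13-11-9-15-3-14 0-25-1-9-5-9-12-12-4-11 2-44-3-31 5-30 0-25"/></g><g data-elev="400"><path d="M571 655l-3-13-5-14-12-16-11-14-10-6-15-7-23-8-14-2-64 15-10 4-30 19-24 7-10 0-8-2-22-13-8-3-14-1-11 2-13 7-10 12-6 15-4 18"/><path d="M591 595l3 0-10-7-8-1z"/><path d="M383 548l12 0 9-6 5-8 8-22 8-10 10-4 27-5 6-4 2-6-1-6-5-9-6-6-8-5-8-3-7-1-7 2-20 11-33 16-18 13-15 15-6 12 0 5 3 5 9 5z"/><path d="M17 497l15-6 36-18 24-6 13 2 32 7 37 3 10 4 20 12 13 3 20-1 27-11 9-8 3-8-7-50 4-40 3-12 13-18 3-10-3-10-9-8-28-15-18-8-17-4-15-2-12 2-20 7-6-1-5-3-6-8 0-8 17-13 4-6 2-8-2-25-5-17-5-5-7-2-12 0-21 3-9-2-22-37-21-30-15-18-17-26-10-9-13-6"/><path d="M238 192l4 0 2-5-2-9-3-6-10-5-5 0-5 3-2 3 2 5z"/><path d="M213 17l-2 40 3 9 4 7 6 4 13 4 20 26 8 7 9 5 8 2 8-1 24-8 8 0 23 7 15 8 7 8 8 15 4 15 4 25 3 10 8 9 8 4 8-3 22-16 6-7 9-17 8-30 25-17 33-18 6-7 2-6-2-7-4-5-7-4-8-3-10-1-10 1-17 7-8 8-5 12-1 13 0 27-24 24-5 3-5 0-5-4-4-8-2-25-5-25-1-32 2-8 3-7 10-10 12-4 30 0 25-2 29-5 9-4 7-5 3-5 0-6"/><path d="M327 17l-17 25-8 9-7 3-23 3-27 11-5-3-3-10 0-38"/></g><g data-elev="500"><path d="M17 402l19-4 26-10 10-3 42 1 14-2 12-6 14-11 9-9 2-6-4-9-37-33-9-6-8-1-9 2-6 7-5 8-7 25-5 8-7 6-8 4-10 2-33 1"/><path d="M17 334l11-4 10-10 10-18 2-14-3-15-8-15-11-11-11-5"/></g>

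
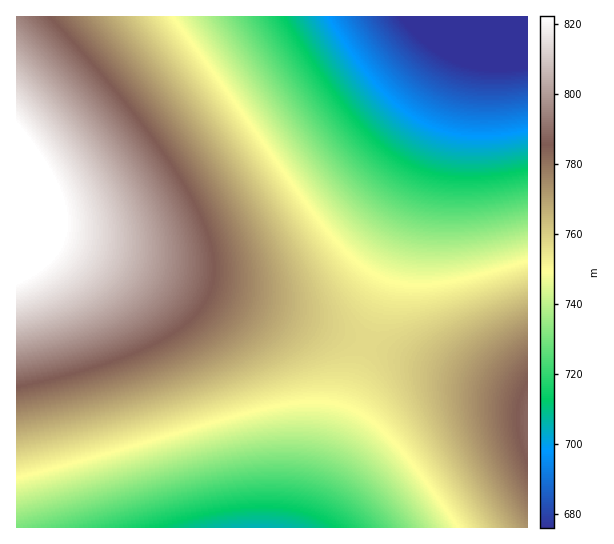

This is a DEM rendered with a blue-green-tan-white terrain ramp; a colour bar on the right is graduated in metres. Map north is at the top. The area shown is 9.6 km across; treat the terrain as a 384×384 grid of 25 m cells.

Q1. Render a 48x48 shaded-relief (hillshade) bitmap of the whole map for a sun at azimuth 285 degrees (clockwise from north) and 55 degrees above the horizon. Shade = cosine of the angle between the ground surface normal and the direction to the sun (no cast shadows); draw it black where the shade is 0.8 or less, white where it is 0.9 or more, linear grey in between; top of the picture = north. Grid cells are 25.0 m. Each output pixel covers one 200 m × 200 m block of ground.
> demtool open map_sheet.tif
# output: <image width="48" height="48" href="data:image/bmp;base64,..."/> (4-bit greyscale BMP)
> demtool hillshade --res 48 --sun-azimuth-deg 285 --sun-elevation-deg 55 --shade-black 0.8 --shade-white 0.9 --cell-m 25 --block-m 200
<image width="48" height="48" href="data:image/bmp;base64,Qk32BAAAAAAAAHYAAAAoAAAAMAAAADAAAAABAAQAAAAAAIAEAAATCwAAEwsAABAAAAAAAAAAAAAAABEREQAiIiIAMzMzAERERABVVVUAZmZmAHd3dwCIiIgAmZmZAKqqqgC7u7sAzMzMAN3d3QDu7u4A////ACIiIiIiIiIiIiIiIjMzMzRERERERERERCIiIiIiIiIiIiIiIjMzMzNERERERERERCIiIiIiIiIiIiIiIjMzMzNERERERERERCIiIiIiIiIiIiIiIiMzMzNERERERERERCIiIiIiIiIiIiIiIiMzMzM0RERERERERCIiIiIiIiIiIiIiIiMzMzM0RERERERERCIiIiIiIiIiIiIiIiIzMzM0RERERERERCIiIiIiIiIiIiIiIiIzMzMzRERERERERCIiIiIiIiIiIiIiIiIzMzMzRERERERERCIiIiIiIiIiIiIiIiIjMzMzNERERERERCIiIiIiIiIiIiIiIiIjMzMzNERERERERCIiIiIiIiIiIiIiIiIjMzMzNERERERERCIiIiIiIiIiIiIiIiIiMzMzM0RERERERCIiIiIiIiIiIiIiIiIiMzMzM0RERERERCIiIiIiIiIiIiIiIiIiIzMzMzRERERERCIiIiIiIiIiIiIiIiIiIzMzMzRERERERCIiIiIiIiIiIiIiIiIiIjMzMzNERERERCIiIiIiIiIiIiIiIiIiIjMzMzNERERERCIiIiIiIiIiIiIiIiIiIjMzMzM0RERERCIiIiIiIiIiIiIiIiIiIiMzMzM0RERERCIiIiIiIiIiIiIiIiIiIiMzMzMzRERERCIiIiIiIiIiIiIiIiIiIiIzMzMzRERERCIiIiIiIiIiIiIiIiIiIiIzMzMzNERERCIiIiIiIiIiIiIiIiIiIiIjMzMzNERERCIiIiIiIiIiIiIiIiIiIiIjMzMzM0RERCIiIiIiIiIiIiIiIiIiIiIiMzMzM0RERCIiIiIiIiIiIiIiIiIiIiIiMzMzM0RERCIiIiIiIiIiIiIiIiIiIiIiMzMzMzRERCIiIiIiIiIiIiIiIiIiIiIiIzMzMzRERCIiIiIiIiIiIiIiIiIiIiIiIzMzMzRERCIiIiIiIiIiIiIiIiIiIiIiIjMzMzNERCIiIiIiIiIiIiIiIiIiIiIiIjMzMzNERCIiIiIiIiIiIiIiIiIiIiIiIjMzMzNERCIiIiIiIiIiIiIiIiIiIiIiIiMzMzM0RCIiIiIiIiIiIiIiIiIiIiIiIiMzMzM0RCIiIiIiIiIiIiIiIiIiIiIiIiMzMzM0RCIiIiIiIiIiIiIiIiIiIiIiIiIzMzMzRCIiIiIiIiIiIiIiIiIiIiIiIiIzMzMzRCIiIiIiIiIiIiIiIiIiIiIiIiIzMzMzRCIiIiIiIiIiIiIiIiIiIiIiIiIjMzMzNCIiIiIiIiIiIiIiIiIiIiIiIiIjMzMzNCIiIiIiIiIiIiIiIiIiIiIiIiIjMzMzMyIiIiIiIiIiIiIiIiIiIiIiIiIiMzMzMyIiIiIiIiIiIiIiIiIiIiIiIiIiMzMzMyIiIiIiIiIiIiIiIiIiIiIiIiIiMzMzMyIiIiIiIiIiIiIiIiIiIiIiIiIiMzMzMyIiIiIiIiIiIiIiIiIiIiIiIiIiIzMzMyIiIiIiIiIiIiIiIiIiIiIiIiIiIzMzMw=="/>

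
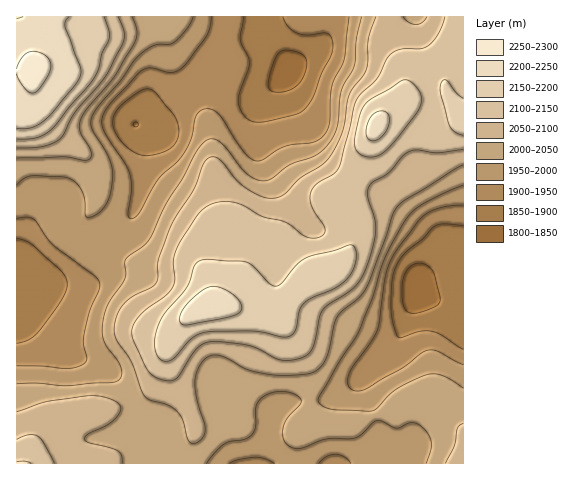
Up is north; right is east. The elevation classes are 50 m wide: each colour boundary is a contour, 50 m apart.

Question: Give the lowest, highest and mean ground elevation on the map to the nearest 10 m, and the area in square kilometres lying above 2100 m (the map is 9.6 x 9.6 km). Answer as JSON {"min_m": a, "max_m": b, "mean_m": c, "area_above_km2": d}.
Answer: {"min_m": 1820, "max_m": 2260, "mean_m": 2030, "area_above_km2": 23.9}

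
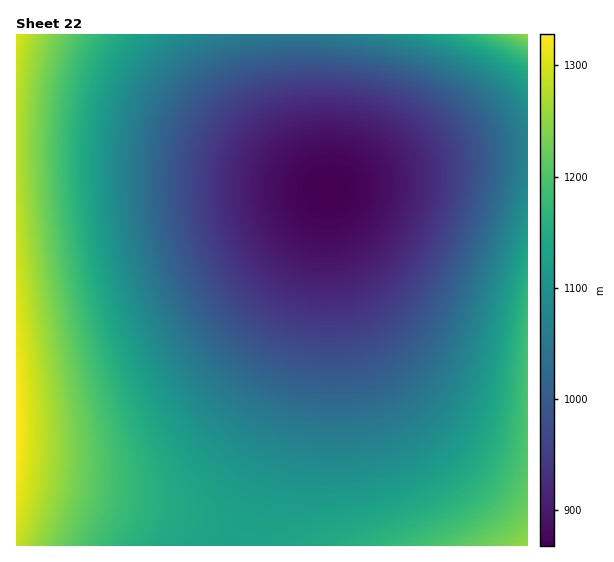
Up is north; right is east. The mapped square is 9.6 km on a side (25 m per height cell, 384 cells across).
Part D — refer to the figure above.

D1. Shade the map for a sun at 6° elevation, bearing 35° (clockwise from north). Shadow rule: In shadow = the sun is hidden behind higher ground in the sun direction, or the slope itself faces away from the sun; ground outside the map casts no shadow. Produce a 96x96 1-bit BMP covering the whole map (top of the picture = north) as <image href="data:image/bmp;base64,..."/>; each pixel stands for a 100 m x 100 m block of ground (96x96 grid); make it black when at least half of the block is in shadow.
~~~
<image width="96" height="96" href="data:image/bmp;base64,Qk2+BAAAAAAAAD4AAAAoAAAAYAAAAGAAAAABAAEAAAAAAIAEAAATCwAAEwsAAAIAAAAAAAAA////AAAAAAAAAAAAAAAAAAAAAAAAAAAAAAAAAAAAAAAAAAAAAAAAAAAAAAAAAAAAAAAAAAAAAAAAAAAAAAAAAAAAAAAAAAAAAAAAAAAAAAAAAAAAAAAAAAAAAAAAAAAAAAAAAAAAAAAAAAAAAAAAAAAAAAAAAAAAAAAAAAAAAAAAAAAAAAAAAAAAAAAAAAAAAAAAAAAAAAAAAAAAAAAAAAAAAAAAAAAAAAAAAAAAAAAAAAAAAAAAAAAAAAAAAAAAAAAAAAAAAAAAAAAAAAAAAAAAAAAAAAAAAAAAAAAAAAAAAAAAAAAAAAAAAAAAAAAAAAAAAAAAAAAAAAAAAAAAAAAAAAAAAAAAAAAAAAAAAAAAAAAAAAAAAAAAAAAAAAAAAAAAAAAAAAAAAAAAAAAAAAAAAAAAAAAAAAAAAAAAAAAAAAAAAAAAAAAAAAAAAAAAAAAAAAAAAAAAAAAAAAAAAAAAAAAAAAAAAAAAAAAAAAAAAAAAAAAAAAAAAAAAAAAAAAAAAAAAAAAAAAAAAAAAAAAAAAAAAAAAAAAAAAAAAAAAAAAAAAAAAAAAAAAAAAAAAAAAAAAAAAAAAAAAAAAAAAAAAAAAAAAAAAAAAAAAAAAAAAAAAAAAAAAAAAAAAAAAAAAAAAAAAAAAAAAAAAAAAAAAAAAAAAAAAAAAAAAAAAAAAAAAAAAAAAAAAAAAAAAAAAAAAAAAAAAAAAAAAAAAAAAAAAAAAAAAAAAAAAAAAAAAAAAAAAAAAAAAAAAAAAAAAAAAAAAAAAAAAAAAAAAAAAAAAAAAAAAAAAAAAAAAAAAAAAAAAAAAAAAAAAAAAAAAAAAAAAAAAAAAAAAAAAAAAAAAAAAAAAAAAAAAAAAAAAAAAAAAAAAAAAAAAAAAAAAAAAAAAAAAAAAAAAAAAAAAAAAAAAAAAAAAAAAAAAAAAAAAAAAAAAAAAAAAAAAAAAAAAAAAAAAAAAAAAAAAAAAAAAAAAAAAAAAAAAAAAAAAAAAAAAAAAAAAAAAAAAAAAAAAAAAAAAAAAAAAAAAAAAAAAAAAAAAAAAAAAAAAAAAAAAAAAAAAAAAAAAAAAAAAAAAAAAAAAAAAAAAAAAAAAAAAAAAAAAAAAAAAAAAAAAAAAAAAAAAAAAAAAAAAAAAAAAAAAAAAAAAGAAAAAAAAAAAAAAAfAAAAAAAAAAAAAAB/wAAAAAAAAAAAAAH/4AAAAAAAAAAAAAP/8AAAAAAAAAAAAA///AAAAAAAAAAAAB///gAAAAAAAAAAAH///wAAAAAAAAAAAP///8AAAAAAAAAAAf///+AAAAAAAAAAB/////AAAAAAAAAAD/////wAAAAAAAAAH/////4AAAAAAAAAP/////8AAAAAAAAAf/////8AAAAAAAAA//////8AAAAAAAAB//////8AAAAAAAAD//////8AAAAAAAAD//////8AAAAAAAAH//////8AAAAAAAAP//////8AAAAAAAAf//////8AAAAAAAA///////8AAAAAAAB///////8AAAAAAAB///////8="/>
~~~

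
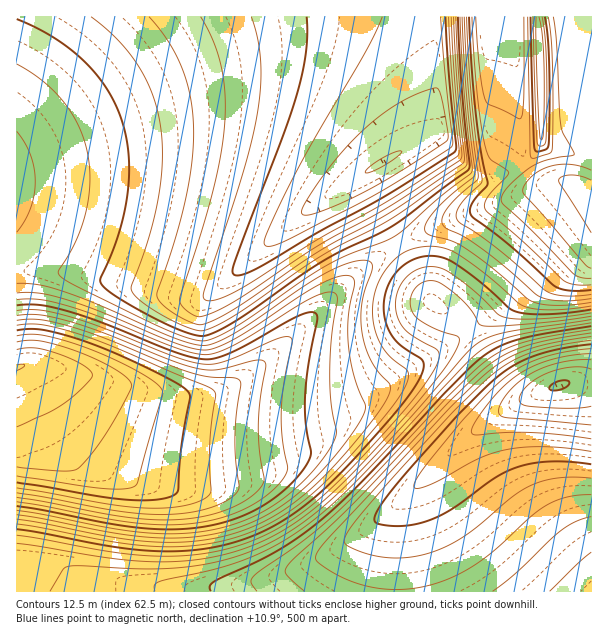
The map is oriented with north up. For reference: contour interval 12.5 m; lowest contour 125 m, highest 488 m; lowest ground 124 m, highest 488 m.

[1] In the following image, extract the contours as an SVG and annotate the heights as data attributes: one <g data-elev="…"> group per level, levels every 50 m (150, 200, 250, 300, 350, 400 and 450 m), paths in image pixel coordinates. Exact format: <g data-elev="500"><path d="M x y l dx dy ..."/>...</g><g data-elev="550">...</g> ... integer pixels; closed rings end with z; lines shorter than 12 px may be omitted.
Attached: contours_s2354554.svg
<g data-elev="150"><path d="M591 425l-85-7-5-2-3-5 3-9 8-10 11-11 11-8 14-6 15-4 16-3 15 0"/></g><g data-elev="200"><path d="M591 478l-33 0-13 2-14 5-19 12-33 28-16 12-19 10-19 7-23 4-22-1-24-7-9-5-3-3 2-6 6-11 34-40 68-74 39-37 19-13 21-9 25-7 33-5"/></g><g data-elev="250"><path d="M211 591l-1-6 5-4 64-31 23-15 24-19 39-37 97-104 24-21 16-9 19-6 70-13"/><path d="M445 17l4 64 7 65-1 6-68 43-69 37-54 32-18 9-10 2-4-3 2-9 49-128 15-46 8-39 1-33"/></g><g data-elev="300"><path d="M17 535l105 18 30 3 28 0 30-3 29-7 27-11 25-15 33-25 36-36 51-57 15-19 10-17 3-9-1-6-31-20-7-8-4-12 0-14 4-12 8-10 11-6 15-2 13 4 26 19 24 24 7 3 14 2 21 0 52-6"/><path d="M456 17l4 73 7 71-1 6-74 51-72 39-90 61-17 9-12 4-18-5-23-12-20-14-9-10 1-5 17-48 9-39 4-37-1-35-8-31-14-29-22-27-26-22"/></g><g data-elev="350"><path d="M17 515l94 18 41 4 43 0 39-8 20-8 18-9 18-12 18-15 20-21 20-24 13-21 5-12-11-29-6-28-1-32 7-34-1-5-4-3-11 0-18 7-82 54-20 9-13 4-12-1-18-6-75-31-35-12-25-7-24 0"/><path d="M464 17l5 84 9 76-1 3-18 15-11 12-5 9-1 8 4 4 19 9 21 15 53 44 9 3 12 2 31-2"/><path d="M539 17l3 18 2 34 0 54-2 17-2-3-2-23-2-97"/></g><g data-elev="400"><path d="M17 497l97 18 44 5 24-1 21-3 18-4 18-8 17-12 6-6 2-6-5-30-1-25 2-27 6-32-2-5-6-1-40 10-20-1-25-8-66-27-35-12-31-7-24 1"/><path d="M476 17l3 44 6 38 4 6 30 14 3-4 2-17 0-81"/><path d="M553 17l3 24 5 85 2 7 11 22-28 5-15 7-23 19-5 8-2 6 2 4 30 27 40 43 8 3 10 1"/></g><g data-elev="450"><path d="M17 476l85 12 21 1 12-3 3-4 25-89-4-7-15-11-25-13-27-12-26-9-22-6-14-1-13 2"/></g>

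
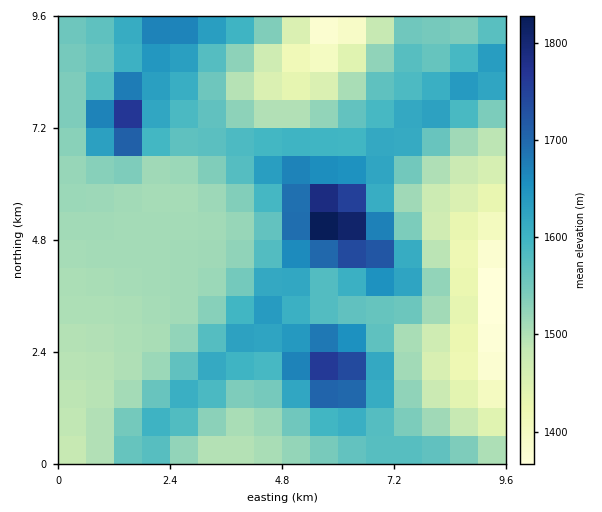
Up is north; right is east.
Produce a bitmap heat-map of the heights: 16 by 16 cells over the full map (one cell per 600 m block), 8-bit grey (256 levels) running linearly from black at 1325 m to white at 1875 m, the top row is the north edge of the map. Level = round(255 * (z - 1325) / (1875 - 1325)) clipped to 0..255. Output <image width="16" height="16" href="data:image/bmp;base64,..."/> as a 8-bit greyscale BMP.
<image width="16" height="16" href="data:image/bmp;base64,Qk02BQAAAAAAADYEAAAoAAAAEAAAABAAAAABAAgAAAAAAAABAAATCwAAEwsAAAABAAAAAAAAAAAAAAEBAQACAgIAAwMDAAQEBAAFBQUABgYGAAcHBwAICAgACQkJAAoKCgALCwsADAwMAA0NDQAODg4ADw8PABAQEAAREREAEhISABMTEwAUFBQAFRUVABYWFgAXFxcAGBgYABkZGQAaGhoAGxsbABwcHAAdHR0AHh4eAB8fHwAgICAAISEhACIiIgAjIyMAJCQkACUlJQAmJiYAJycnACgoKAApKSkAKioqACsrKwAsLCwALS0tAC4uLgAvLy8AMDAwADExMQAyMjIAMzMzADQ0NAA1NTUANjY2ADc3NwA4ODgAOTk5ADo6OgA7OzsAPDw8AD09PQA+Pj4APz8/AEBAQABBQUEAQkJCAENDQwBEREQARUVFAEZGRgBHR0cASEhIAElJSQBKSkoAS0tLAExMTABNTU0ATk5OAE9PTwBQUFAAUVFRAFJSUgBTU1MAVFRUAFVVVQBWVlYAV1dXAFhYWABZWVkAWlpaAFtbWwBcXFwAXV1dAF5eXgBfX18AYGBgAGFhYQBiYmIAY2NjAGRkZABlZWUAZmZmAGdnZwBoaGgAaWlpAGpqagBra2sAbGxsAG1tbQBubm4Ab29vAHBwcABxcXEAcnJyAHNzcwB0dHQAdXV1AHZ2dgB3d3cAeHh4AHl5eQB6enoAe3t7AHx8fAB9fX0Afn5+AH9/fwCAgIAAgYGBAIKCggCDg4MAhISEAIWFhQCGhoYAh4eHAIiIiACJiYkAioqKAIuLiwCMjIwAjY2NAI6OjgCPj48AkJCQAJGRkQCSkpIAk5OTAJSUlACVlZUAlpaWAJeXlwCYmJgAmZmZAJqamgCbm5sAnJycAJ2dnQCenp4An5+fAKCgoAChoaEAoqKiAKOjowCkpKQApaWlAKampgCnp6cAqKioAKmpqQCqqqoAq6urAKysrACtra0Arq6uAK+vrwCwsLAAsbGxALKysgCzs7MAtLS0ALW1tQC2trYAt7e3ALi4uAC5ubkAurq6ALu7uwC8vLwAvb29AL6+vgC/v78AwMDAAMHBwQDCwsIAw8PDAMTExADFxcUAxsbGAMfHxwDIyMgAycnJAMrKygDLy8sAzMzMAM3NzQDOzs4Az8/PANDQ0ADR0dEA0tLSANPT0wDU1NQA1dXVANbW1gDX19cA2NjYANnZ2QDa2toA29vbANzc3ADd3d0A3t7eAN/f3wDg4OAA4eHhAOLi4gDj4+MA5OTkAOXl5QDm5uYA5+fnAOjo6ADp6ekA6urqAOvr6wDs7OwA7e3tAO7u7gDv7+8A8PDwAPHx8QDy8vIA8/PzAPT09AD19fUA9vb2APf39wD4+PgA+fn5APr6+gD7+/sA/Pz8AP39/QD+/v4A////AEhQbnRcUFBUXGZwdXVwZFJKUWiAd19UWWp9g3ZlV0k3TE5WbYN6ZGiKsK6GXUY1JE5PUVlxh397oMvAiFY9LBlQUVJUXXWNjJOmmHFUQy8VUlNUVFdhfpGCdnFua1czE1RUVVZWWWiIiXaCmItcLxRVVVZWV1hdd5yuv7mFTSwaV1ZWVlZXW2+r6eChZEIxJFlYV1VVWGN8qtfHhVdFOzFbYGRXWWN2j6CamIppUUY+X42yfXJzeH1/f36Ih21YTGSgzYp6cV5RUFxwe4iNe2VkdqSPhGpPOzM7VHF5g5KLZ22BlI51XkMpIzdddW57kGtxhaCfj39jOxkgSWpnZHM="/>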